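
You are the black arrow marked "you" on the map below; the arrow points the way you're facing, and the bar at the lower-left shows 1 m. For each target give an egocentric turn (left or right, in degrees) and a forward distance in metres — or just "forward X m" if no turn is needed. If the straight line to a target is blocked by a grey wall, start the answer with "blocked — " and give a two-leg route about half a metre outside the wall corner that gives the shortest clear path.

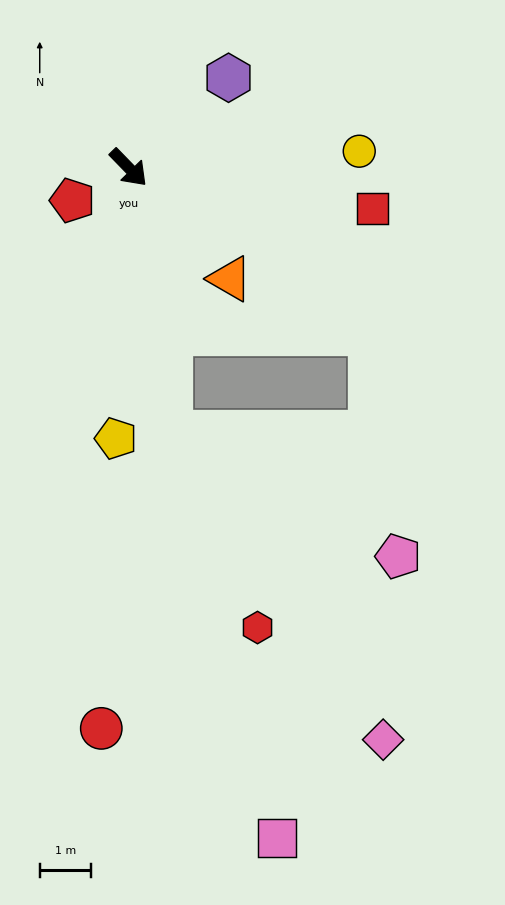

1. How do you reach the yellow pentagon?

turn right 47°, forward 5.3 m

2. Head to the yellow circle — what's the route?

turn left 50°, forward 4.5 m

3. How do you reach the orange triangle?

forward 2.9 m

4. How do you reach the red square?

turn left 36°, forward 4.8 m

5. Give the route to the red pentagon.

turn right 104°, forward 1.3 m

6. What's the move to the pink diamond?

blocked — turn right 35°, forward 5.2 m, then turn left 25°, forward 7.2 m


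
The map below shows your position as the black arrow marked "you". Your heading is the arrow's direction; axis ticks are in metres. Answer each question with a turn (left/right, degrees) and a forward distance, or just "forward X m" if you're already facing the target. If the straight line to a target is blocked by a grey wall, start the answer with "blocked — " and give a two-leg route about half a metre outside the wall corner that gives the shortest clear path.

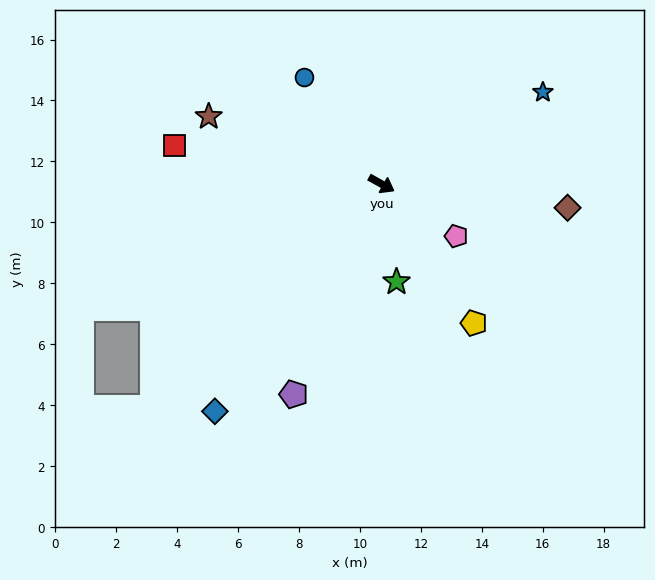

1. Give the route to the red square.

turn right 161°, forward 6.9 m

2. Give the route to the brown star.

turn right 172°, forward 6.1 m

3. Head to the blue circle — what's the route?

turn left 155°, forward 4.3 m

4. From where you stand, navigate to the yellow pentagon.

turn right 27°, forward 5.5 m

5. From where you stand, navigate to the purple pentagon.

turn right 84°, forward 7.5 m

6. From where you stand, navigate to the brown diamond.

turn left 22°, forward 6.2 m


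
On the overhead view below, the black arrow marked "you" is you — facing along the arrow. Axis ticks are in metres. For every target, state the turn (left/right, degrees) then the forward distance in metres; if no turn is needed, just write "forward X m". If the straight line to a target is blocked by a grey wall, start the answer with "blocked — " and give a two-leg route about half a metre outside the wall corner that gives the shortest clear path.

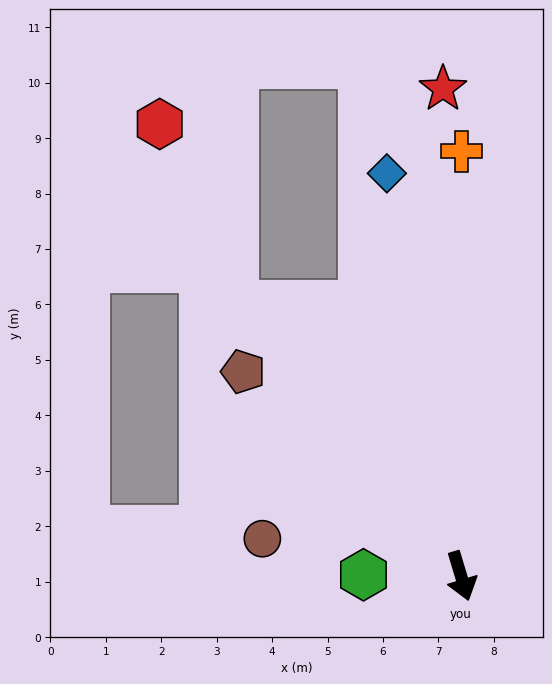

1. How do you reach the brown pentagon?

turn right 150°, forward 5.4 m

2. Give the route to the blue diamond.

turn left 174°, forward 7.4 m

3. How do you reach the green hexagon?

turn right 108°, forward 1.8 m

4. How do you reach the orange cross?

turn left 163°, forward 7.7 m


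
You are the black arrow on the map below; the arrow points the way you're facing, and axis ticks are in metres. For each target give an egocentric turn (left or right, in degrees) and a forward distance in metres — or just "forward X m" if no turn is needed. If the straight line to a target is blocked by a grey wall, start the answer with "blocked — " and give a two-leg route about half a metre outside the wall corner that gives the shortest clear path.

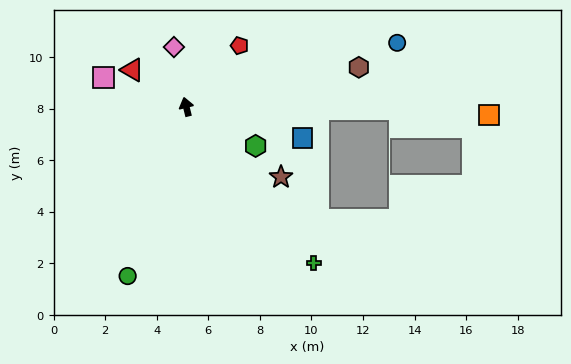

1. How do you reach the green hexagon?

turn right 133°, forward 3.1 m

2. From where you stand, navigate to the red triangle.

turn left 42°, forward 2.5 m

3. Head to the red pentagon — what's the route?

turn right 55°, forward 3.1 m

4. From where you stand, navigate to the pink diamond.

turn right 2°, forward 2.4 m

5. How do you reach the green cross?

turn right 155°, forward 7.8 m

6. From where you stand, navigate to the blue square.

turn right 119°, forward 4.7 m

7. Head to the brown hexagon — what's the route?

turn right 91°, forward 6.9 m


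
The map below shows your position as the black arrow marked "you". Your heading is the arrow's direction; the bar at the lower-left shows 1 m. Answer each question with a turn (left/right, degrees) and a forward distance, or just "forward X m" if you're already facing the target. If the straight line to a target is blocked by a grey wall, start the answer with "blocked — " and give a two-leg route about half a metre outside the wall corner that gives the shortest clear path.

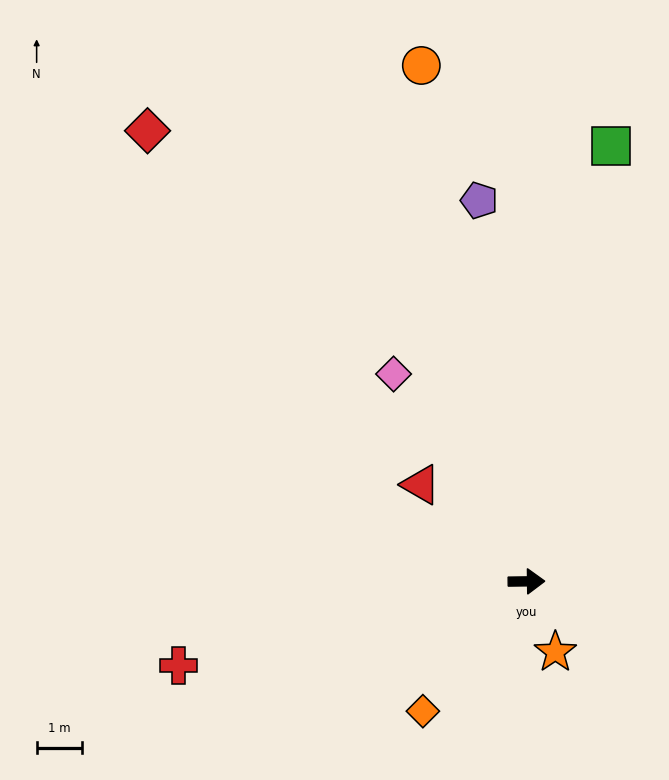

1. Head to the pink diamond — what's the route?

turn left 122°, forward 5.4 m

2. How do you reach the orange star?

turn right 68°, forward 1.7 m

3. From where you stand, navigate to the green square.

turn left 78°, forward 9.7 m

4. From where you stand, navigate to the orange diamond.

turn right 129°, forward 3.6 m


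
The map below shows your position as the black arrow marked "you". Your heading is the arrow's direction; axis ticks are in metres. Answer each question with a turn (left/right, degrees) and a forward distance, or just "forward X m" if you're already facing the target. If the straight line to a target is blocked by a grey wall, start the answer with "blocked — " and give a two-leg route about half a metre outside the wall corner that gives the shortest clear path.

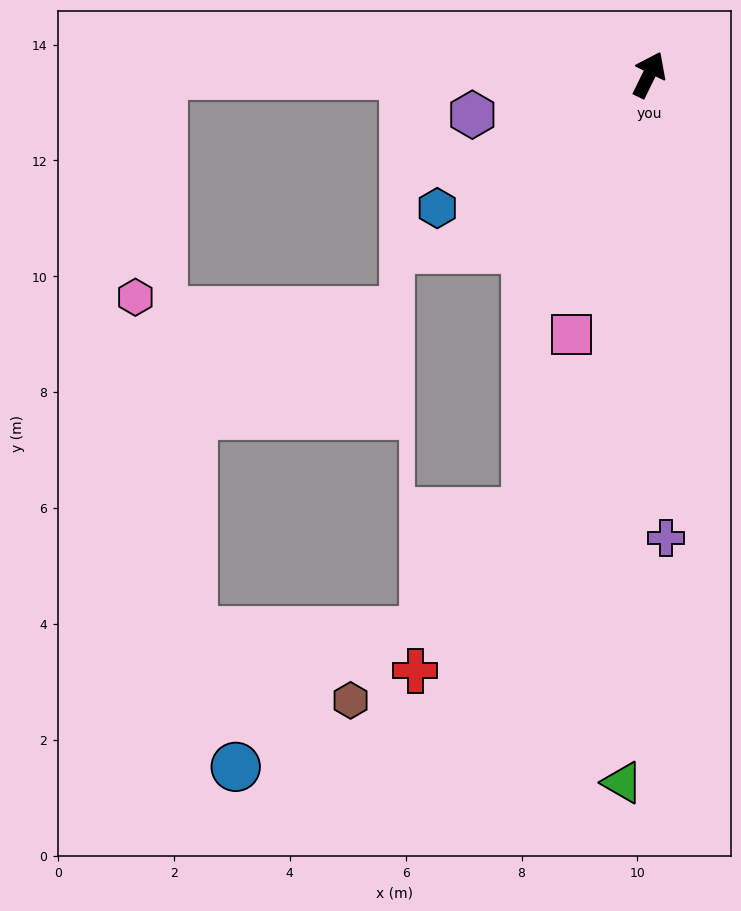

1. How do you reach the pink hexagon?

blocked — turn left 116°, forward 8.4 m, then turn left 83°, forward 3.9 m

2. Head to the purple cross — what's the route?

turn right 152°, forward 8.0 m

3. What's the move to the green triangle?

turn right 156°, forward 12.2 m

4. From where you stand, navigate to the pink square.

turn right 171°, forward 4.7 m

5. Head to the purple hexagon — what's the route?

turn left 129°, forward 3.1 m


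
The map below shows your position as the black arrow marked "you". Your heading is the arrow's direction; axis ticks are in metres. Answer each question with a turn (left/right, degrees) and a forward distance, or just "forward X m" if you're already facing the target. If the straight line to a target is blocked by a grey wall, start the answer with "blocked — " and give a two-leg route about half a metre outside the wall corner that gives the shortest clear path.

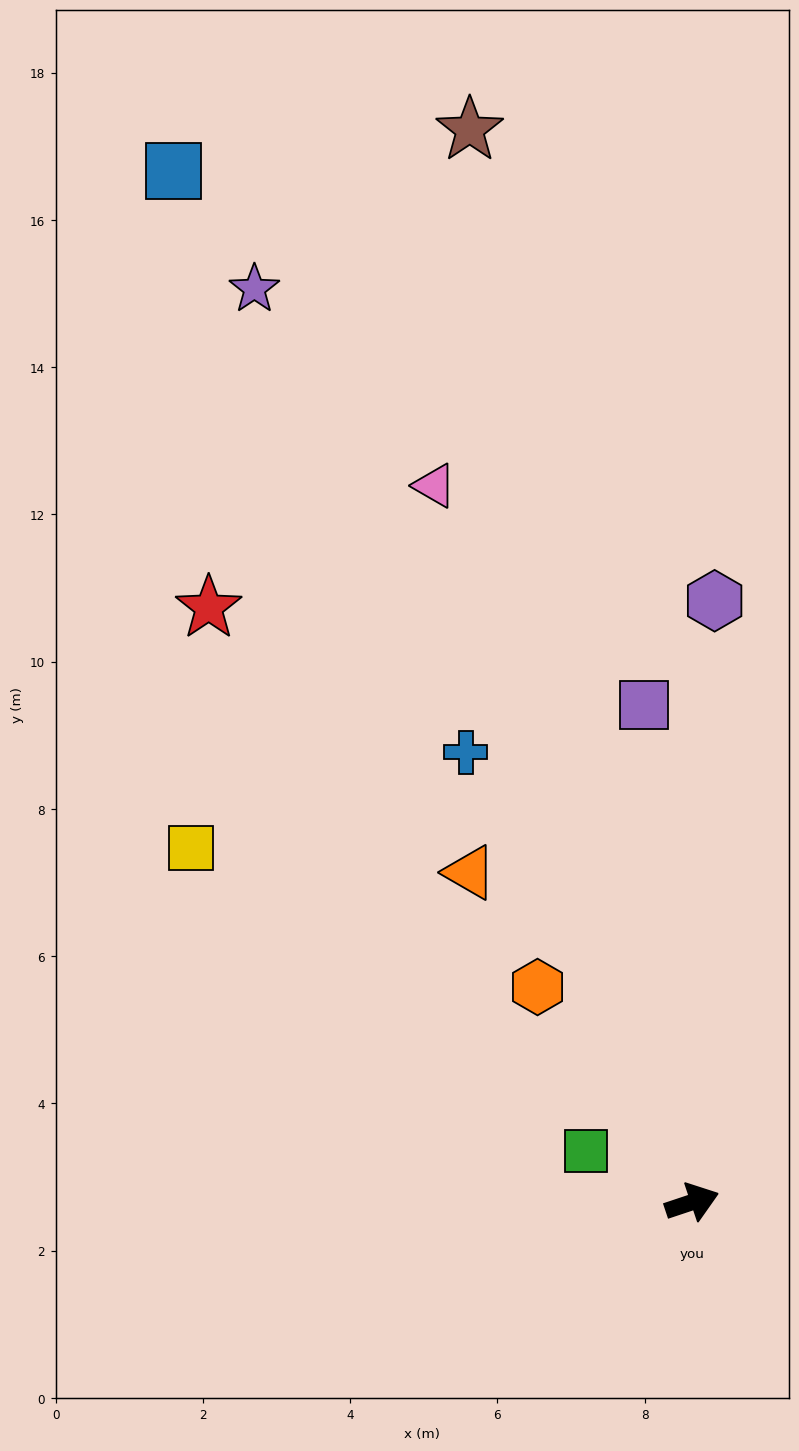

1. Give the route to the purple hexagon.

turn left 69°, forward 8.2 m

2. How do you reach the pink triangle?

turn left 91°, forward 10.3 m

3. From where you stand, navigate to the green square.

turn left 136°, forward 1.6 m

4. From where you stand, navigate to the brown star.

turn left 83°, forward 14.9 m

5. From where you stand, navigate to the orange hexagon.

turn left 107°, forward 3.6 m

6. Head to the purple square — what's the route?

turn left 77°, forward 6.8 m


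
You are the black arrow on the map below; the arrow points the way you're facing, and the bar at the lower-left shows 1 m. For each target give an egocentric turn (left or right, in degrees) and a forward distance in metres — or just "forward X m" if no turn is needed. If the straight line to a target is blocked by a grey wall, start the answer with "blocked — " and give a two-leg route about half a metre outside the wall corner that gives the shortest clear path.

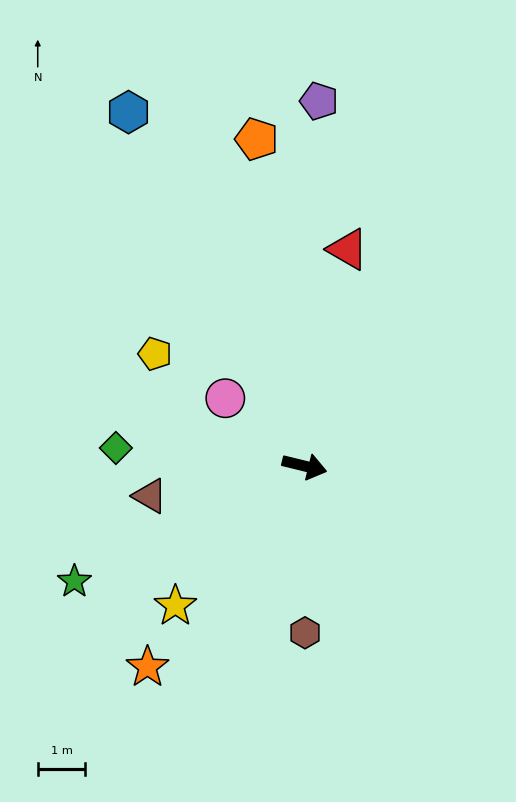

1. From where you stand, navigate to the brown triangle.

turn right 155°, forward 3.3 m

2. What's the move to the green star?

turn right 140°, forward 5.4 m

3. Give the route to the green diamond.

turn right 172°, forward 4.0 m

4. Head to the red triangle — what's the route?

turn left 92°, forward 4.6 m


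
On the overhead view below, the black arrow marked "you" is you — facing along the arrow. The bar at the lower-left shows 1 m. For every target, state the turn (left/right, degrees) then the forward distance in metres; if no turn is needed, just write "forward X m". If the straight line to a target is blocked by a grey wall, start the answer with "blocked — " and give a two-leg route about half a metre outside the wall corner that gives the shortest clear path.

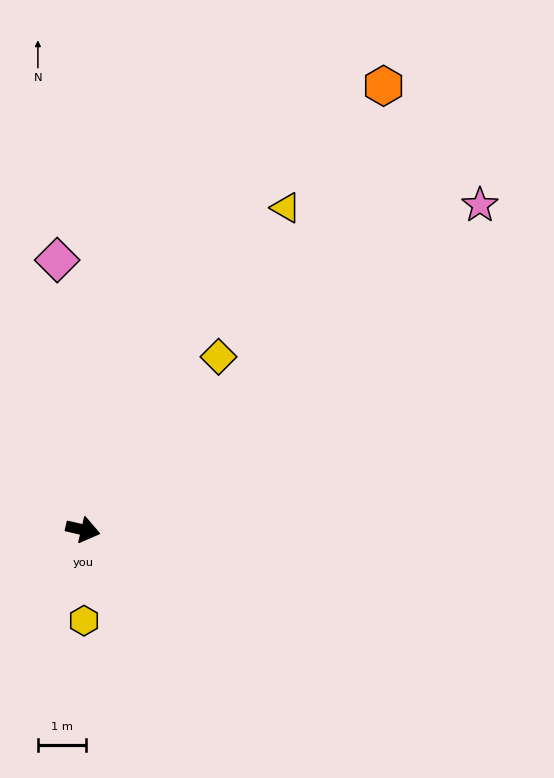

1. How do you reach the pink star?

turn left 52°, forward 10.7 m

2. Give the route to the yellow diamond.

turn left 65°, forward 4.6 m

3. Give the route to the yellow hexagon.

turn right 76°, forward 1.9 m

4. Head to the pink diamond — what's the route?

turn left 108°, forward 5.7 m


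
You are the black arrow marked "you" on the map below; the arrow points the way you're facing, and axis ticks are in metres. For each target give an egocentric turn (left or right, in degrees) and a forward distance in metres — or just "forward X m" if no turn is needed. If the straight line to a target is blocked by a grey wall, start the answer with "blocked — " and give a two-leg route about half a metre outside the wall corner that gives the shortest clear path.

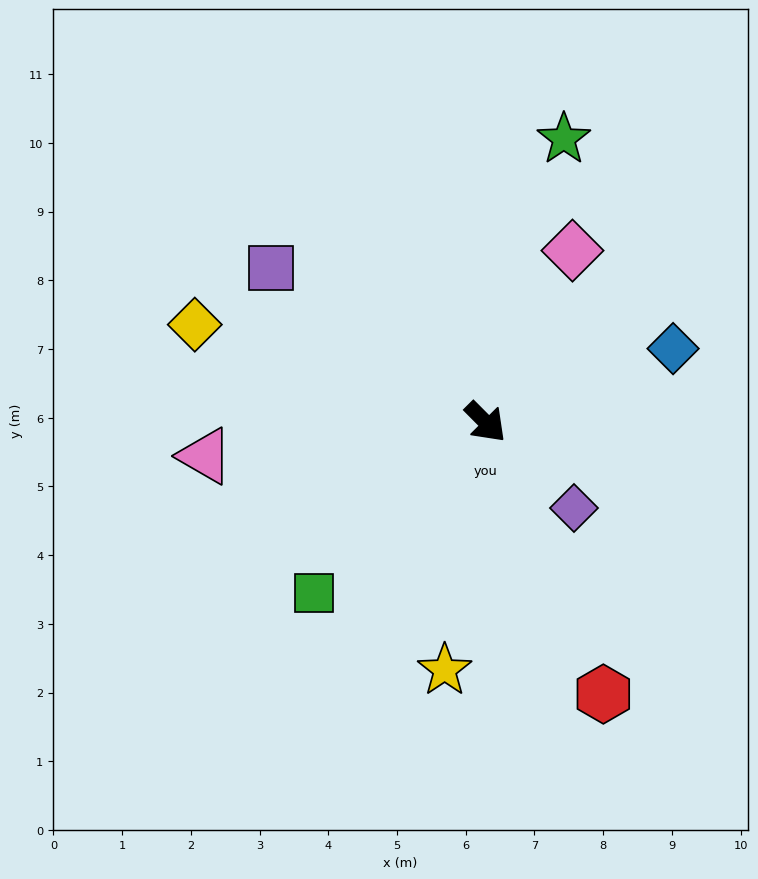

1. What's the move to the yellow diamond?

turn right 153°, forward 4.5 m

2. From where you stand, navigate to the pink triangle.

turn right 128°, forward 4.1 m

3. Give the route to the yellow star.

turn right 54°, forward 3.7 m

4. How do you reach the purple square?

turn right 171°, forward 3.8 m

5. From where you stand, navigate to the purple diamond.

forward 1.8 m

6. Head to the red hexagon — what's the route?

turn right 21°, forward 4.3 m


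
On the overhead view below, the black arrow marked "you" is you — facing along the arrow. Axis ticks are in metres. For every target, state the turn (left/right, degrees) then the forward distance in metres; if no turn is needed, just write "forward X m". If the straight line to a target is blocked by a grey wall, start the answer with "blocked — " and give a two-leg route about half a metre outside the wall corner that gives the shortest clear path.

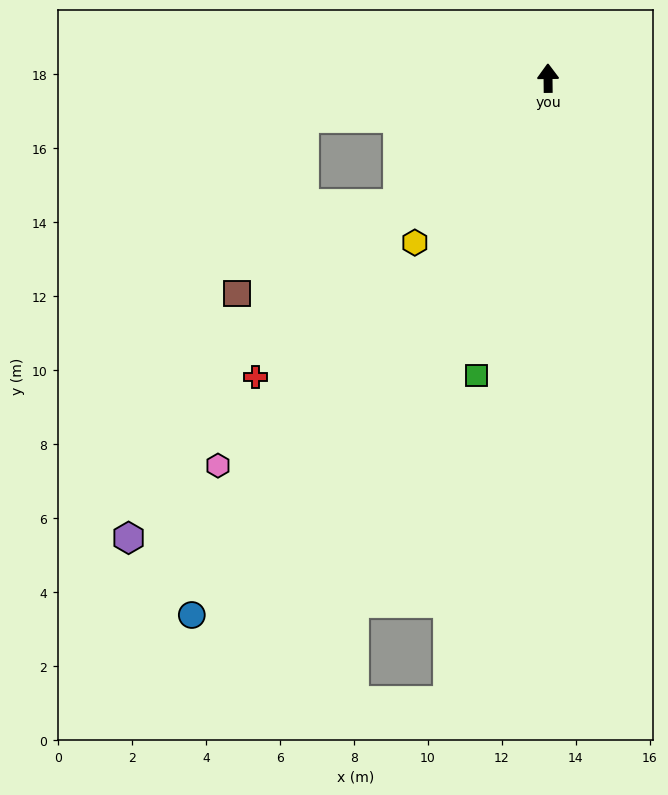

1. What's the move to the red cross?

turn left 135°, forward 11.3 m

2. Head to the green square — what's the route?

turn left 166°, forward 8.3 m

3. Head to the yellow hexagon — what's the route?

turn left 140°, forward 5.7 m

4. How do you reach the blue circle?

turn left 146°, forward 17.4 m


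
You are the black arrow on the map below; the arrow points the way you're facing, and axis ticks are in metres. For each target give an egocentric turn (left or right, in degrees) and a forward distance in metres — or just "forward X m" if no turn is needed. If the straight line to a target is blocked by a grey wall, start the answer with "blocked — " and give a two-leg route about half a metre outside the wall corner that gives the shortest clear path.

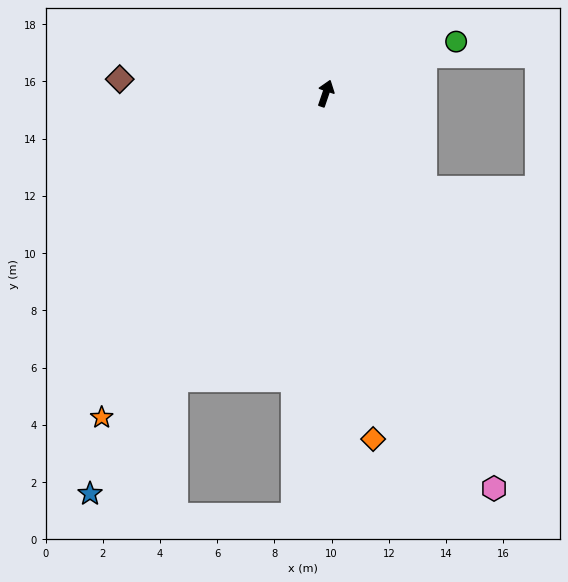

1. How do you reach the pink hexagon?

turn right 138°, forward 15.0 m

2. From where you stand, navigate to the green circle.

turn right 50°, forward 4.9 m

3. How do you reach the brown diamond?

turn left 105°, forward 7.2 m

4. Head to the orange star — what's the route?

turn left 164°, forward 13.8 m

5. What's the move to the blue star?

turn left 168°, forward 16.2 m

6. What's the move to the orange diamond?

turn right 153°, forward 12.2 m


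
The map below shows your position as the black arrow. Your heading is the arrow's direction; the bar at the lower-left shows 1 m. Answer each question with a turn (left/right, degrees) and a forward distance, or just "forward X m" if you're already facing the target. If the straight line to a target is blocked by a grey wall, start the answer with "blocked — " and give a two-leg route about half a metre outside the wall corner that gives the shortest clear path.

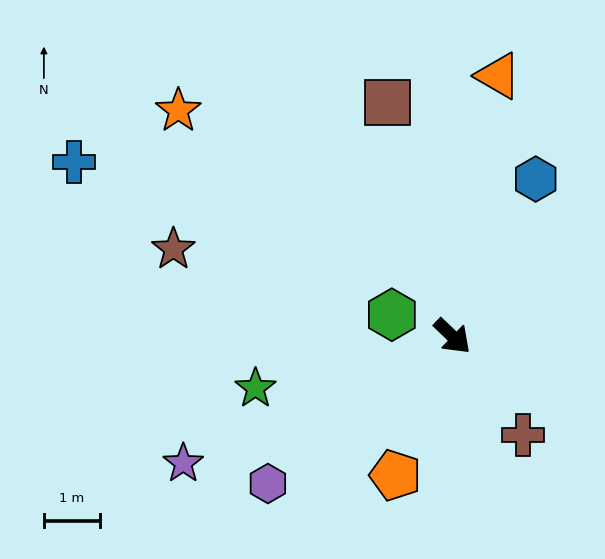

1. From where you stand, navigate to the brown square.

turn left 149°, forward 4.4 m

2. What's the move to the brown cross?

turn right 11°, forward 2.2 m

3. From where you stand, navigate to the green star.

turn right 122°, forward 3.6 m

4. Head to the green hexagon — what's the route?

turn right 156°, forward 1.2 m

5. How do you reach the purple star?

turn right 111°, forward 5.3 m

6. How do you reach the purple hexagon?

turn right 98°, forward 4.2 m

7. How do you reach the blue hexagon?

turn left 106°, forward 3.2 m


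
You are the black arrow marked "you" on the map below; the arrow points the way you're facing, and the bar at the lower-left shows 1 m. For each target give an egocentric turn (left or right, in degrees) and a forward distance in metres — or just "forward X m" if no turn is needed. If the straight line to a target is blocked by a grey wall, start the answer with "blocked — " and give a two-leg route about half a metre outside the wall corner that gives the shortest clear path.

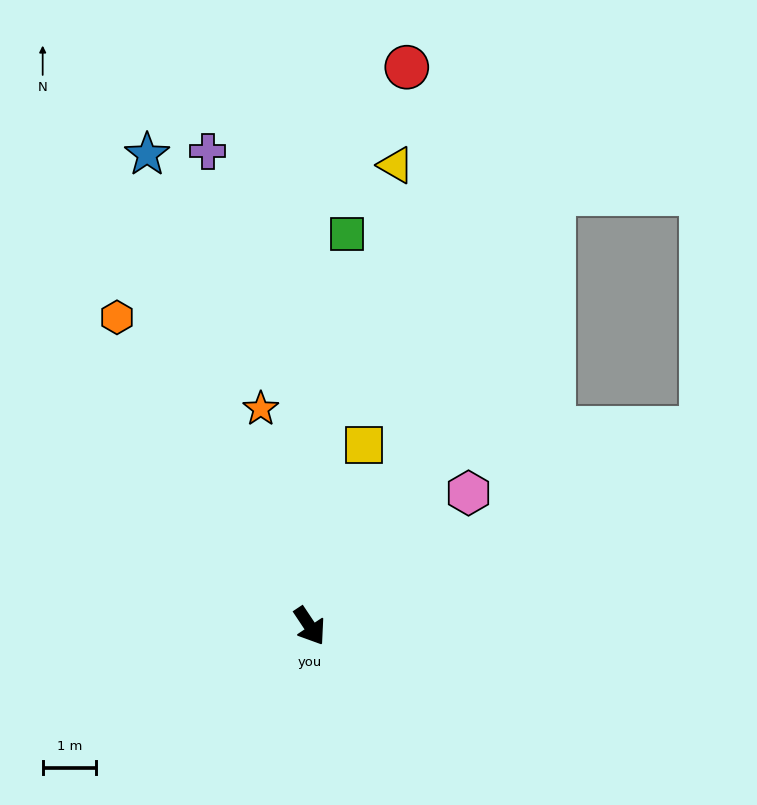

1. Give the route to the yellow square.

turn left 130°, forward 3.5 m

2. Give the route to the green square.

turn left 141°, forward 7.4 m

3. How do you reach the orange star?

turn left 159°, forward 4.2 m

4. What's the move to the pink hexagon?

turn left 96°, forward 3.9 m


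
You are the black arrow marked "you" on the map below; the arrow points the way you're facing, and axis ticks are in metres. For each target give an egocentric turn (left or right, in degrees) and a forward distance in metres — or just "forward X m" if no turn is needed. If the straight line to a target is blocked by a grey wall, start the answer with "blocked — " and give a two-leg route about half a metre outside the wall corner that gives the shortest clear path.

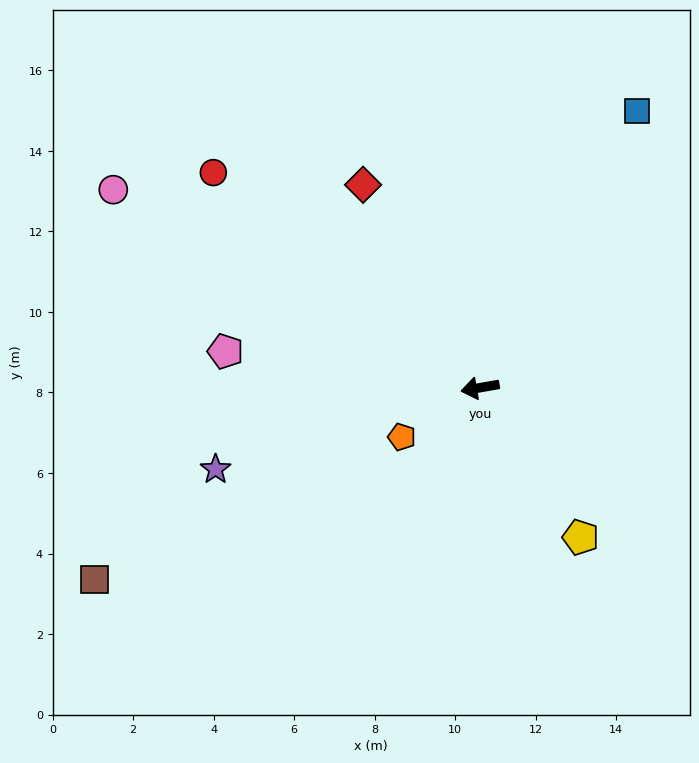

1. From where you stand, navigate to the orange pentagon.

turn left 22°, forward 2.3 m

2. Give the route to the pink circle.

turn right 38°, forward 10.4 m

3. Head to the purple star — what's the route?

turn left 7°, forward 6.9 m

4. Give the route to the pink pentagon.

turn right 18°, forward 6.4 m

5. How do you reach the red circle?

turn right 49°, forward 8.5 m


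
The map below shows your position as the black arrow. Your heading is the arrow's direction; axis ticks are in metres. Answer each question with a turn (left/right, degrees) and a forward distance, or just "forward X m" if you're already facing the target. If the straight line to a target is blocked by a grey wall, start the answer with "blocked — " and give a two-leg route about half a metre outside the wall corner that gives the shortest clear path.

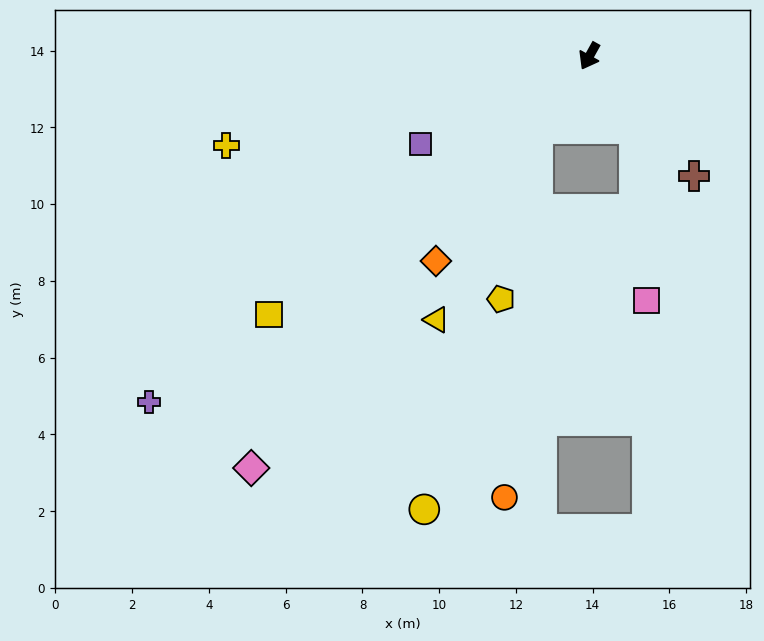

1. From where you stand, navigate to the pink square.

blocked — turn left 62°, forward 2.2 m, then turn right 29°, forward 4.5 m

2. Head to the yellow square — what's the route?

turn right 22°, forward 10.7 m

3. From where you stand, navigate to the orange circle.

blocked — turn right 7°, forward 2.3 m, then turn left 31°, forward 9.7 m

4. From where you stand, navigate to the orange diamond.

turn right 8°, forward 6.7 m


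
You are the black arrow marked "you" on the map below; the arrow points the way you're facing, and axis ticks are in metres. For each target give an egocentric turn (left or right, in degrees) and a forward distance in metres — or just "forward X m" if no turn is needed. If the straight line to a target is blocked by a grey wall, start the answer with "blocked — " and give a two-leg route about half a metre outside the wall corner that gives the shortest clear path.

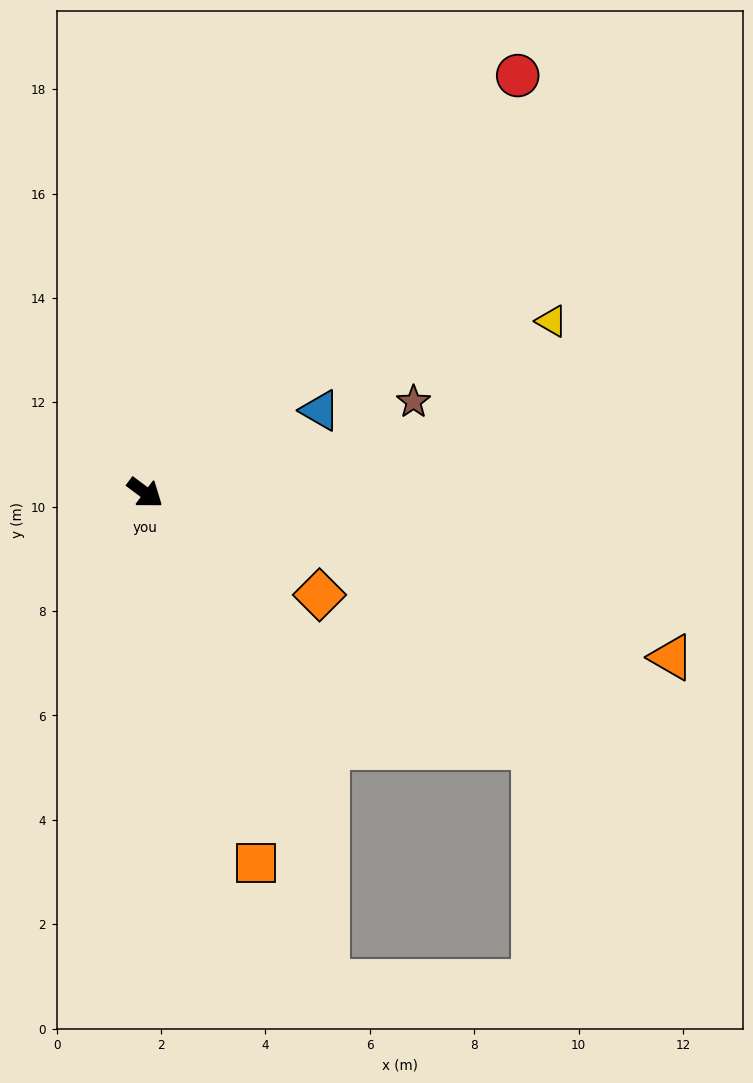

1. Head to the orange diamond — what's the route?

turn left 6°, forward 3.9 m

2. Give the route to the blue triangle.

turn left 62°, forward 3.7 m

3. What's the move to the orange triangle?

turn left 19°, forward 10.6 m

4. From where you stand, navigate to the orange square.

turn right 37°, forward 7.4 m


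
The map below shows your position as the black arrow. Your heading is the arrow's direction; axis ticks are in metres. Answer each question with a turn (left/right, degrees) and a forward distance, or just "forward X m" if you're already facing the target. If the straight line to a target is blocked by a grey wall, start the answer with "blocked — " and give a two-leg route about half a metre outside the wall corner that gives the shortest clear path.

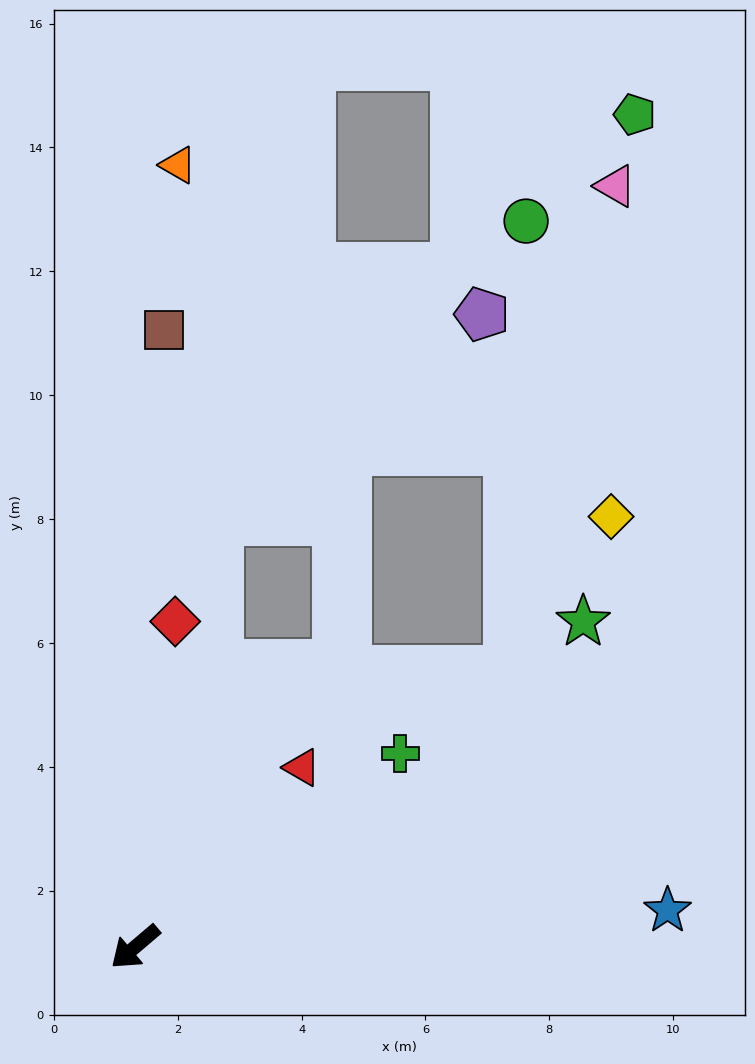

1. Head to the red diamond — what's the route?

turn right 137°, forward 5.3 m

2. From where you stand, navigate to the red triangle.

turn right 173°, forward 4.0 m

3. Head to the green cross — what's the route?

turn left 176°, forward 5.3 m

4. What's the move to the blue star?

turn left 144°, forward 8.6 m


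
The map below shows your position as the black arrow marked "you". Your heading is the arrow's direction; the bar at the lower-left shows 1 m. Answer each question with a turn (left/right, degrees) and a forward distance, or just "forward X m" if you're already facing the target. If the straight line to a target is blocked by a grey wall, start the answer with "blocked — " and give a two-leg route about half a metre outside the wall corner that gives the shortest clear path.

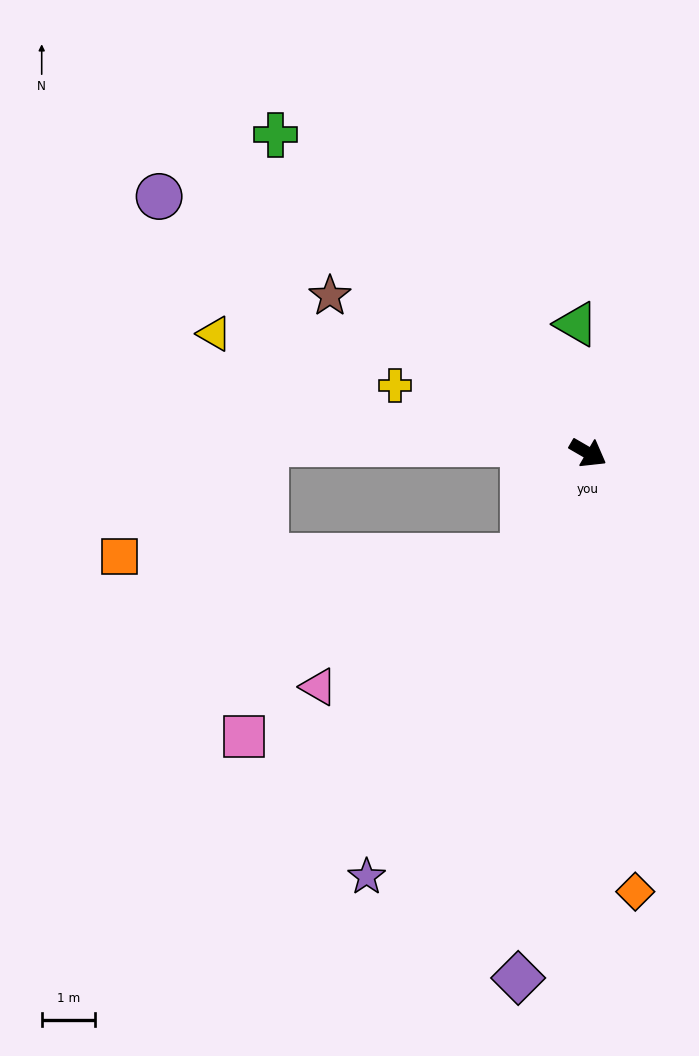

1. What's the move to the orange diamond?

turn right 54°, forward 8.3 m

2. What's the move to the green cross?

turn left 165°, forward 8.3 m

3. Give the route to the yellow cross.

turn right 169°, forward 3.8 m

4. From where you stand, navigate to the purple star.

turn right 87°, forward 8.9 m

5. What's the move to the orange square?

blocked — turn right 92°, forward 2.3 m, then turn right 58°, forward 7.5 m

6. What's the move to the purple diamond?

turn right 67°, forward 9.9 m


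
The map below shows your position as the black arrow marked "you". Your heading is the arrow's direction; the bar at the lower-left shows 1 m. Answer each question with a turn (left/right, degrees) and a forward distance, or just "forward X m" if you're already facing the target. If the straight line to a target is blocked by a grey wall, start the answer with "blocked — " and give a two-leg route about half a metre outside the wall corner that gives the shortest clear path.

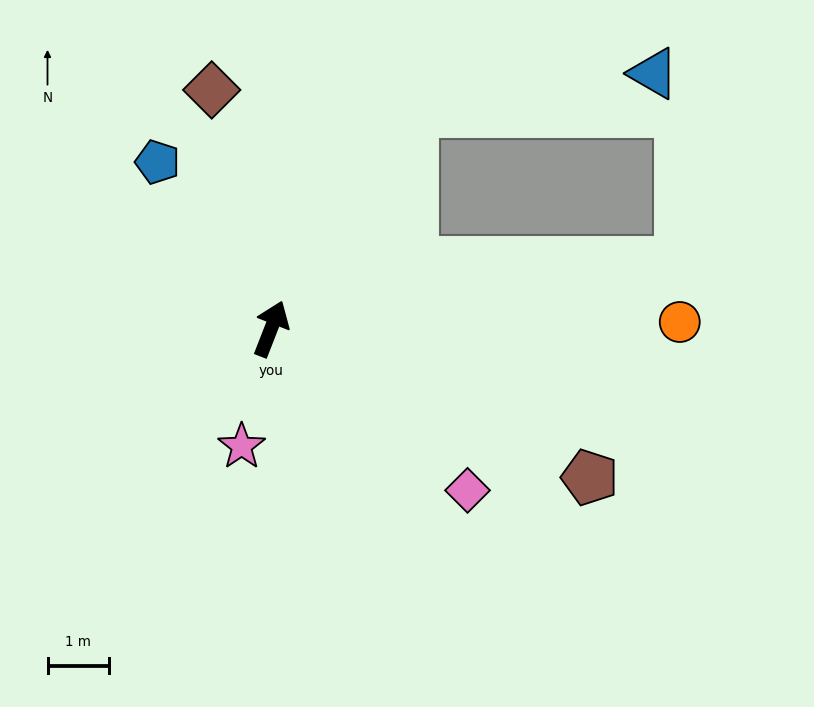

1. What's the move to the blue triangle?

blocked — turn right 12°, forward 4.2 m, then turn right 48°, forward 4.0 m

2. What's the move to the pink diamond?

turn right 108°, forward 4.2 m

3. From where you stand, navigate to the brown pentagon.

turn right 94°, forward 5.8 m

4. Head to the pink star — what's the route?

turn right 173°, forward 2.0 m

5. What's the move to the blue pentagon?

turn left 56°, forward 3.3 m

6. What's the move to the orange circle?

turn right 68°, forward 6.7 m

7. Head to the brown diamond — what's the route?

turn left 35°, forward 4.0 m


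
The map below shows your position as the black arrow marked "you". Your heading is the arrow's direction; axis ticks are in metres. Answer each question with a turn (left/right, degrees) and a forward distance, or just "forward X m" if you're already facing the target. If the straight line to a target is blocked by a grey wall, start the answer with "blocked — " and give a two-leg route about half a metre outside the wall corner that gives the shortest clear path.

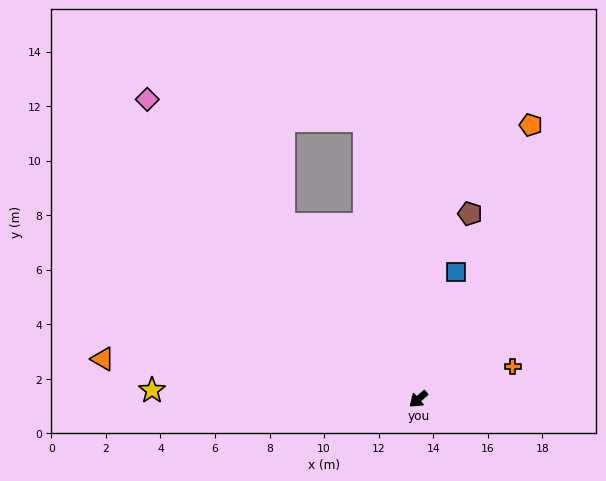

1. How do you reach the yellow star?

turn right 43°, forward 9.8 m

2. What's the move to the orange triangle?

turn right 48°, forward 11.7 m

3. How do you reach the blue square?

turn right 147°, forward 4.9 m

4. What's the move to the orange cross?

turn left 159°, forward 3.7 m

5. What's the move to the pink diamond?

turn right 89°, forward 14.8 m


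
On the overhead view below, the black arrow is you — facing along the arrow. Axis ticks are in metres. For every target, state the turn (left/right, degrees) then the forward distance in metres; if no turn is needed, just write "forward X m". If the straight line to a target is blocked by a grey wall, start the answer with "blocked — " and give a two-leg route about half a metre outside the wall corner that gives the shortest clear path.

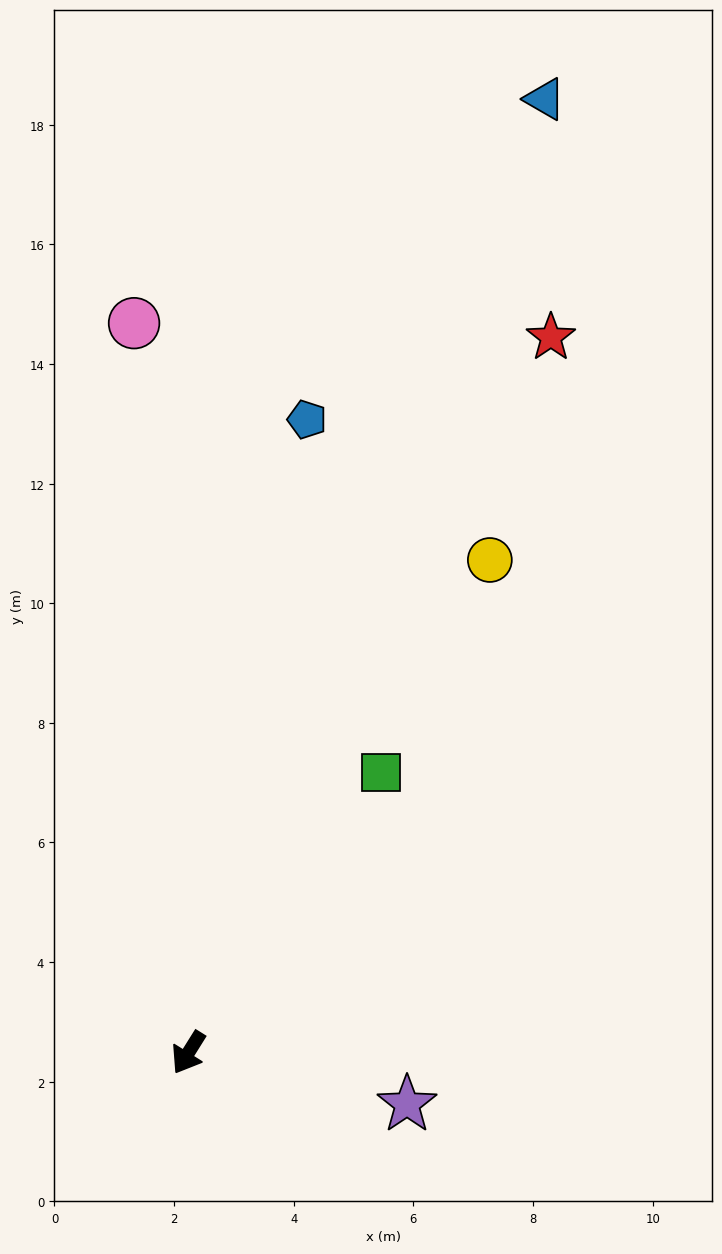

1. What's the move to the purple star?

turn left 109°, forward 3.8 m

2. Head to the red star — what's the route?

turn right 175°, forward 13.4 m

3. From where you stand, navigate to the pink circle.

turn right 144°, forward 12.2 m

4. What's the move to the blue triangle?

turn right 169°, forward 17.0 m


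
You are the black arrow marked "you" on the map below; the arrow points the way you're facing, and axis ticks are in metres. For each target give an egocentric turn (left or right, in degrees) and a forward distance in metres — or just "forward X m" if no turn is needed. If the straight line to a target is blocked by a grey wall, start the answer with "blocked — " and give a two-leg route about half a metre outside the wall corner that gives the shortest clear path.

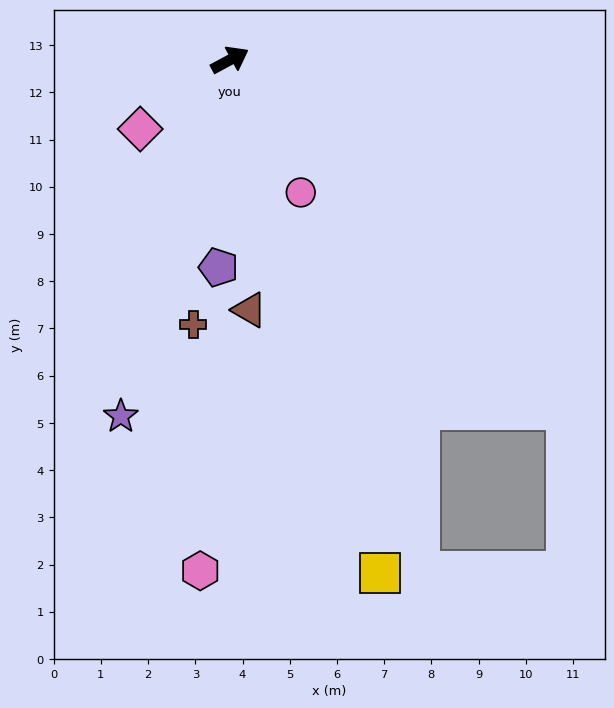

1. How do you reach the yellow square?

turn right 102°, forward 11.3 m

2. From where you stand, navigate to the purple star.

turn right 135°, forward 7.9 m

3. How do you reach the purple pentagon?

turn right 121°, forward 4.4 m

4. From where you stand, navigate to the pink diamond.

turn right 171°, forward 2.4 m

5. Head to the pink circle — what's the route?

turn right 90°, forward 3.2 m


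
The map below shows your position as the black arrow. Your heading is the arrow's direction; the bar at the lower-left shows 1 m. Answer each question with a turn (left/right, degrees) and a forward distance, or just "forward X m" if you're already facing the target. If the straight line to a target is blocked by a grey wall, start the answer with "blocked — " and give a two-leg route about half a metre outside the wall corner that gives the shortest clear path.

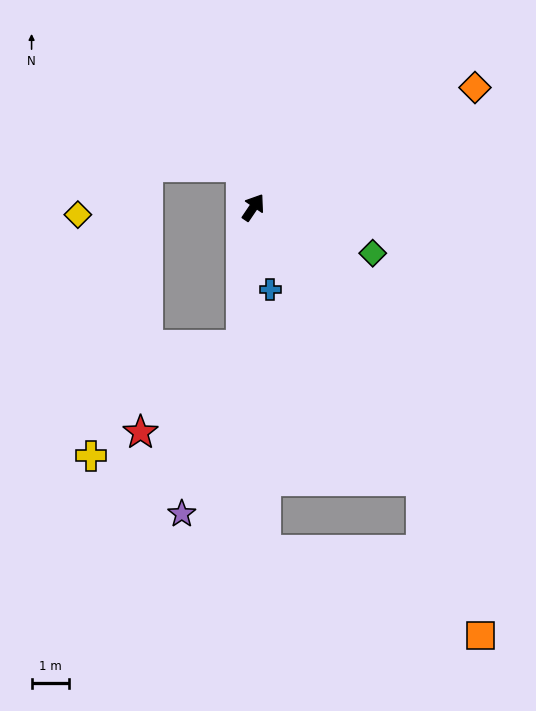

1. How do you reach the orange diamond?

turn right 28°, forward 6.8 m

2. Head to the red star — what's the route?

blocked — turn right 151°, forward 3.7 m, then turn right 44°, forward 3.6 m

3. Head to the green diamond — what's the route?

turn right 77°, forward 3.5 m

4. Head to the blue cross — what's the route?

turn right 134°, forward 2.3 m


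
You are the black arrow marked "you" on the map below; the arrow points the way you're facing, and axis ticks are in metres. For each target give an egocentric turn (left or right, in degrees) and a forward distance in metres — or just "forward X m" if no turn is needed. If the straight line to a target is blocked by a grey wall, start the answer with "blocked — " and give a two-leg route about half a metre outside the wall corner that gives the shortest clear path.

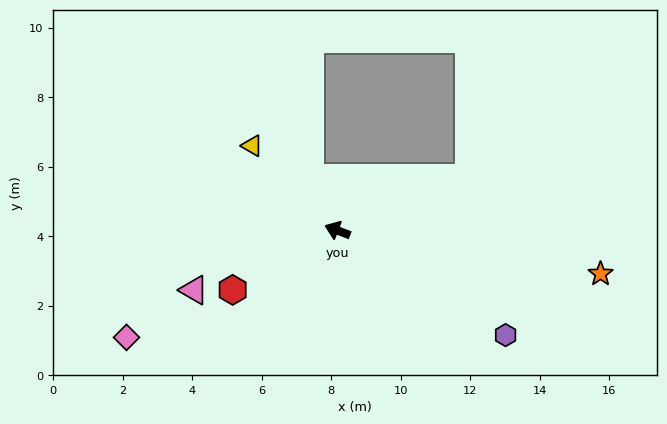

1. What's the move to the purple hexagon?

turn left 169°, forward 5.7 m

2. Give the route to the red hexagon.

turn left 51°, forward 3.5 m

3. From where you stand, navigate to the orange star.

turn right 168°, forward 7.7 m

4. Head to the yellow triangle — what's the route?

turn right 24°, forward 3.5 m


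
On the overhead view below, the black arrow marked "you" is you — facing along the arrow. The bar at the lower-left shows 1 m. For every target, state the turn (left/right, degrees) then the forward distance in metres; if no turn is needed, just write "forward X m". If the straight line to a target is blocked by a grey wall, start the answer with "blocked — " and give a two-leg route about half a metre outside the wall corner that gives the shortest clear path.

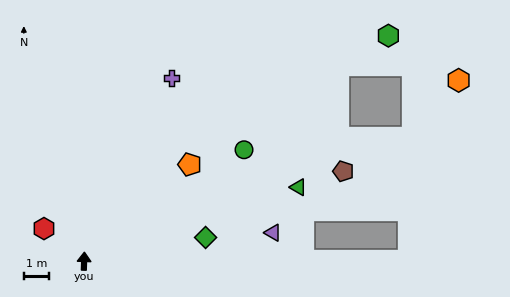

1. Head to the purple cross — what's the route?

turn right 24°, forward 8.1 m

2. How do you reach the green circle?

turn right 53°, forward 7.8 m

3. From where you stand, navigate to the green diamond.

turn right 77°, forward 5.0 m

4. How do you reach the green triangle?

turn right 69°, forward 9.1 m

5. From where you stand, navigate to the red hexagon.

turn left 53°, forward 2.1 m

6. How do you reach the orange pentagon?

turn right 46°, forward 5.7 m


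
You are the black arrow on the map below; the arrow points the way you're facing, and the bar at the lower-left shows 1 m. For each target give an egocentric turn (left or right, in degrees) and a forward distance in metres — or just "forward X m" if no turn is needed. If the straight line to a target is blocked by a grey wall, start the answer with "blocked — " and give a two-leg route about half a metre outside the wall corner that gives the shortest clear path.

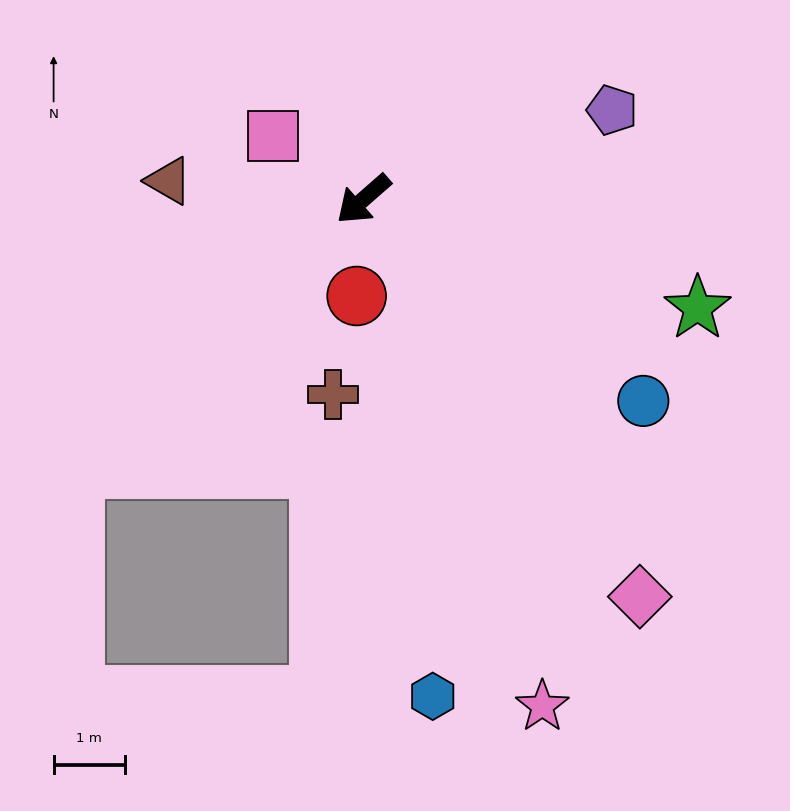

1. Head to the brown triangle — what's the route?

turn right 47°, forward 2.7 m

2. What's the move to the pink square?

turn right 76°, forward 1.5 m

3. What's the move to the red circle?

turn left 45°, forward 1.4 m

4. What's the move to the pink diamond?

turn left 84°, forward 6.8 m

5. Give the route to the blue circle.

turn left 103°, forward 4.8 m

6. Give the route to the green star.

turn left 121°, forward 4.9 m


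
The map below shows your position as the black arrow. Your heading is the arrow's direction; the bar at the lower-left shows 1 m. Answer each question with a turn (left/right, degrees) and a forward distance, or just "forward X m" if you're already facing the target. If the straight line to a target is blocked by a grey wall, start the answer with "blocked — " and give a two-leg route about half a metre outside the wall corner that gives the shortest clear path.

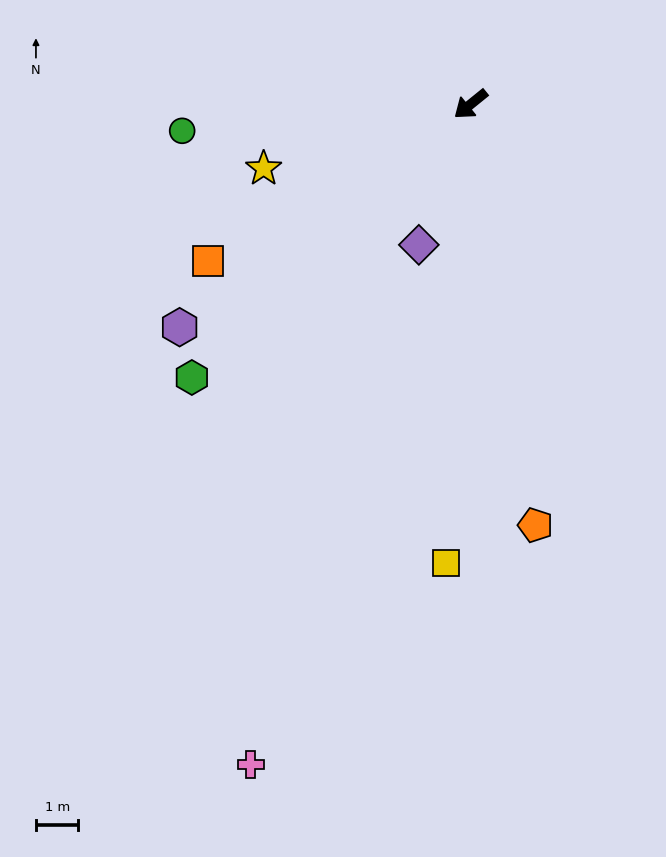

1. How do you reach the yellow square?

turn left 48°, forward 10.8 m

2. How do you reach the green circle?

turn right 34°, forward 6.8 m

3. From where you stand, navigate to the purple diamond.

turn left 31°, forward 3.5 m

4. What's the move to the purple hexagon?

forward 8.6 m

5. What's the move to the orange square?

turn right 8°, forward 7.2 m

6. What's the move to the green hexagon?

turn left 5°, forward 9.2 m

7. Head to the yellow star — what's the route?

turn right 22°, forward 5.1 m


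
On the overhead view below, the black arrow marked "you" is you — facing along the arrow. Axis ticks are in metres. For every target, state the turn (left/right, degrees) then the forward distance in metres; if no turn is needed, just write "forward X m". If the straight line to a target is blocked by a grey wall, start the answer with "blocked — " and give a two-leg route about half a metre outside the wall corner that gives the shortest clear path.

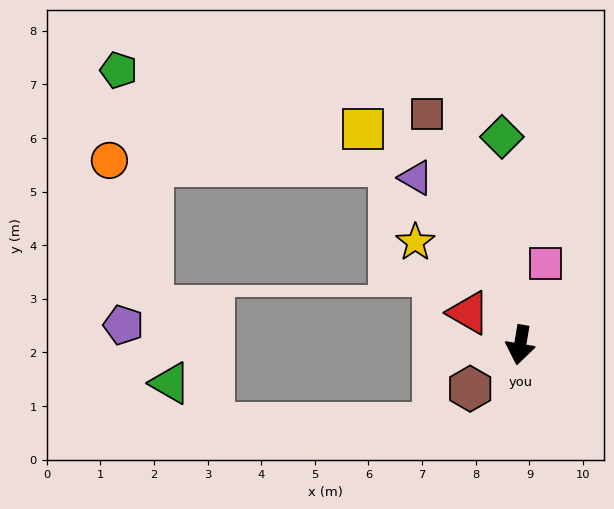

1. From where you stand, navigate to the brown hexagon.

turn right 39°, forward 1.2 m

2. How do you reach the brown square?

turn right 149°, forward 4.6 m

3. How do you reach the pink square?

turn left 172°, forward 1.6 m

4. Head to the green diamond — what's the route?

turn right 165°, forward 3.9 m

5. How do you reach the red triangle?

turn right 112°, forward 1.1 m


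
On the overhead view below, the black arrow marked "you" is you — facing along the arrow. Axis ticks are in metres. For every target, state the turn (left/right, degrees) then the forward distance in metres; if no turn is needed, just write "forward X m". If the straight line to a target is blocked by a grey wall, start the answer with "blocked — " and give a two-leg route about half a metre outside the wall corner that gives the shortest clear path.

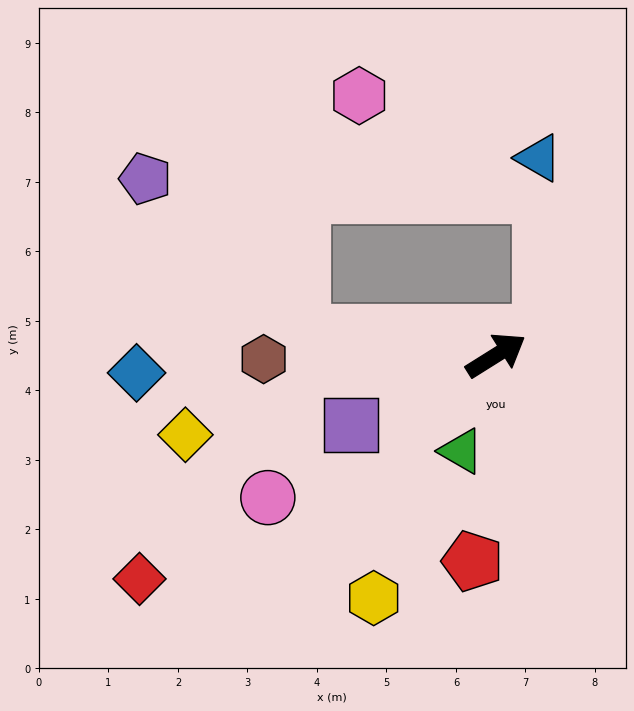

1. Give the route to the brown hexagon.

turn left 149°, forward 3.3 m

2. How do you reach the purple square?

turn left 174°, forward 2.3 m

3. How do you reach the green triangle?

turn right 142°, forward 1.5 m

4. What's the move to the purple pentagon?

blocked — turn left 142°, forward 2.8 m, then turn right 39°, forward 3.2 m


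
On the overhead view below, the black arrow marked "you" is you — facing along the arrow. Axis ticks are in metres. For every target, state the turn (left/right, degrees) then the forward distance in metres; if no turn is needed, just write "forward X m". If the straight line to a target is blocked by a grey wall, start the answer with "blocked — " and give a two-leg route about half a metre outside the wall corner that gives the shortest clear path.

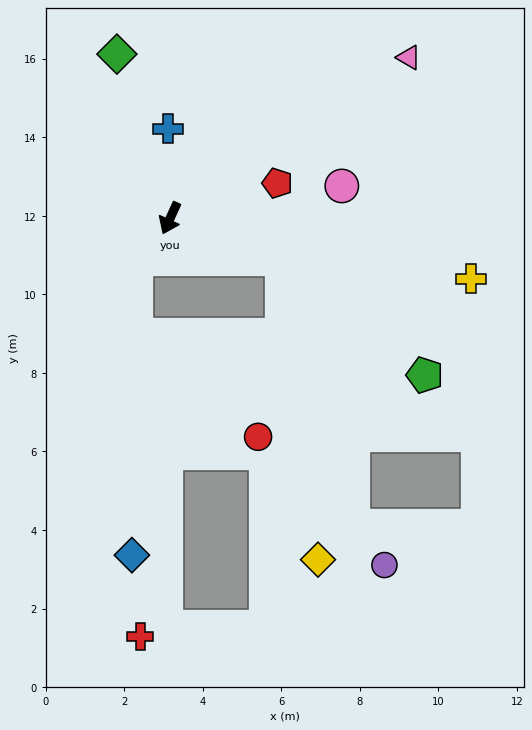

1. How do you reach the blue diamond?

blocked — turn right 15°, forward 1.3 m, then turn left 39°, forward 7.5 m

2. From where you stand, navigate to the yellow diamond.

blocked — turn left 94°, forward 3.0 m, then turn right 63°, forward 7.7 m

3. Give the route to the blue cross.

turn right 154°, forward 2.3 m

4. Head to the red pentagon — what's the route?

turn left 133°, forward 2.9 m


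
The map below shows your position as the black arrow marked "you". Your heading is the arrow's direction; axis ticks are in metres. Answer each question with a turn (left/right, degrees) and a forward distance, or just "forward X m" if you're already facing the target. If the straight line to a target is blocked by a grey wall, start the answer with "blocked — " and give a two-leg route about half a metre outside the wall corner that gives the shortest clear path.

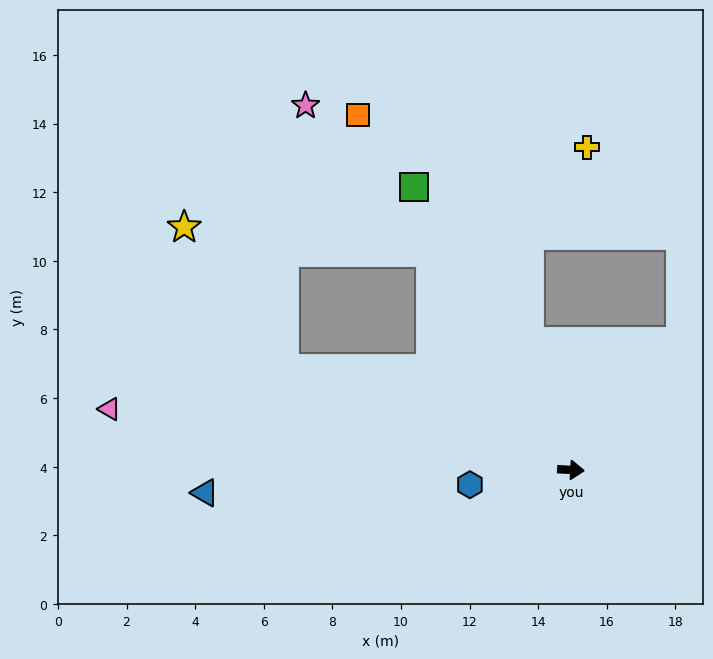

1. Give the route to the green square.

turn left 122°, forward 9.4 m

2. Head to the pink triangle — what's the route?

turn left 176°, forward 13.6 m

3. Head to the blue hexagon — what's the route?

turn right 168°, forward 3.0 m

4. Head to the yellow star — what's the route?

blocked — turn left 164°, forward 8.9 m, then turn right 35°, forward 5.0 m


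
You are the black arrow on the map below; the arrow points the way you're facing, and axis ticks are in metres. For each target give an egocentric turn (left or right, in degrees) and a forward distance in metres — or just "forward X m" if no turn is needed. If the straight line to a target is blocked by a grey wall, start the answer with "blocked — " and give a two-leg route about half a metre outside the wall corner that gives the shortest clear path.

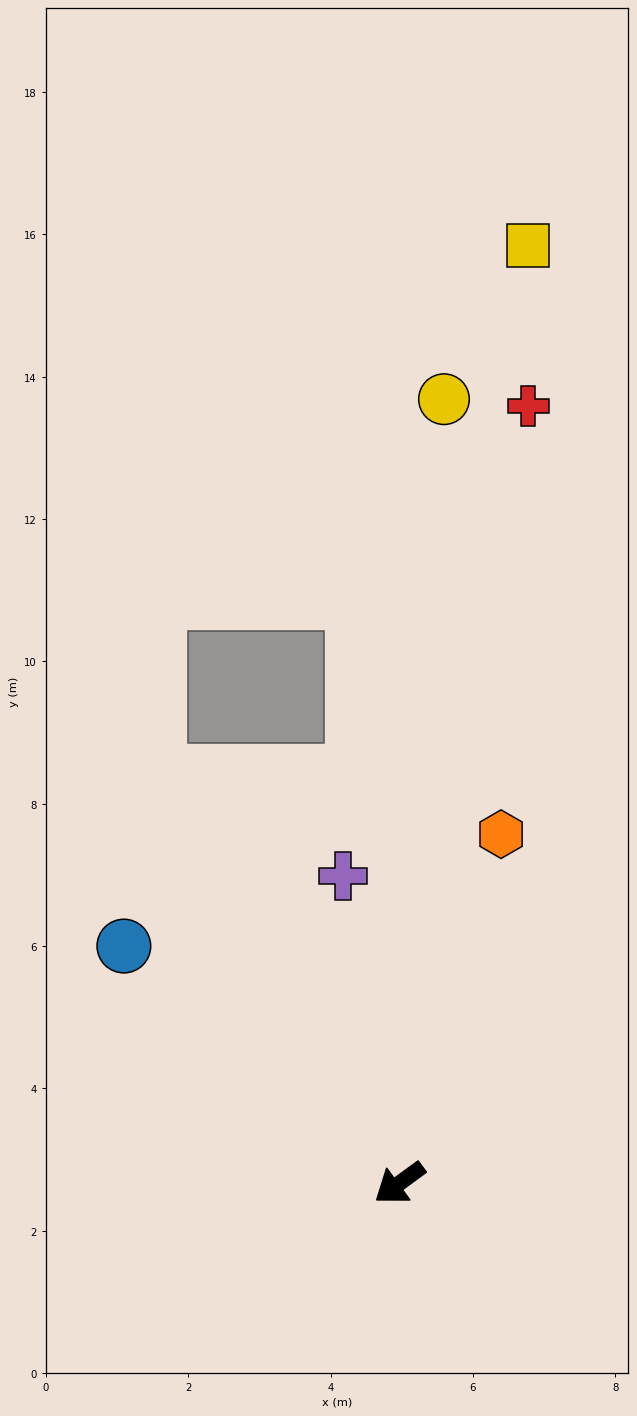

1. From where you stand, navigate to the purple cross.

turn right 116°, forward 4.4 m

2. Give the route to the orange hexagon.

turn right 142°, forward 5.1 m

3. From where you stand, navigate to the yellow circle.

turn right 129°, forward 11.0 m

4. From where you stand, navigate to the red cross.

turn right 136°, forward 11.1 m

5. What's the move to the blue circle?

turn right 77°, forward 5.1 m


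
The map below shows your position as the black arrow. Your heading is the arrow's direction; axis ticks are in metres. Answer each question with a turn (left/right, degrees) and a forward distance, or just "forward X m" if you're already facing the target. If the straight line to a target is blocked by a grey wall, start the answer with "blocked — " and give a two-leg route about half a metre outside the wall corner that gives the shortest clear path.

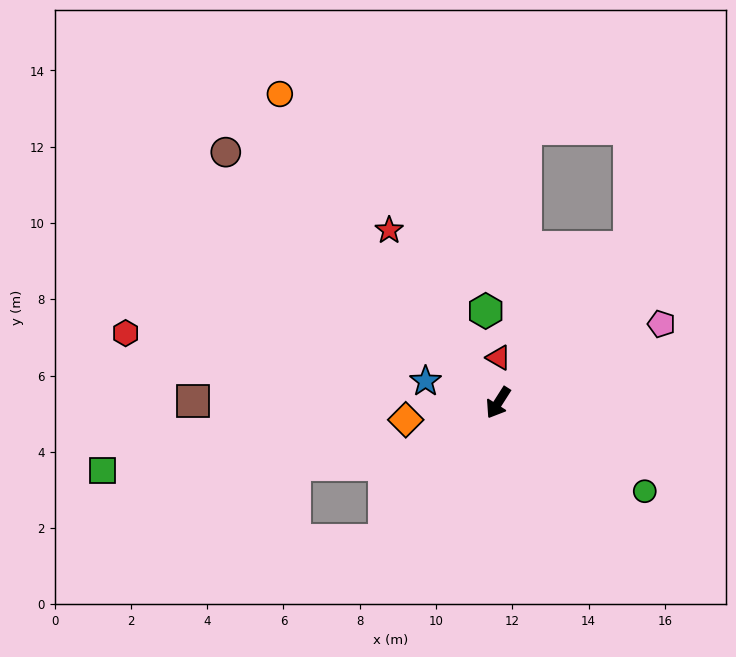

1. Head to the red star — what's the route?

turn right 115°, forward 5.3 m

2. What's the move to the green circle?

turn left 91°, forward 4.5 m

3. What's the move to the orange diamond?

turn right 47°, forward 2.5 m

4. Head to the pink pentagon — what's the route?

turn left 148°, forward 4.8 m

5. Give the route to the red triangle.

turn right 148°, forward 1.2 m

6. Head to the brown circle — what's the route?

turn right 100°, forward 9.7 m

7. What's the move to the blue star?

turn right 74°, forward 2.0 m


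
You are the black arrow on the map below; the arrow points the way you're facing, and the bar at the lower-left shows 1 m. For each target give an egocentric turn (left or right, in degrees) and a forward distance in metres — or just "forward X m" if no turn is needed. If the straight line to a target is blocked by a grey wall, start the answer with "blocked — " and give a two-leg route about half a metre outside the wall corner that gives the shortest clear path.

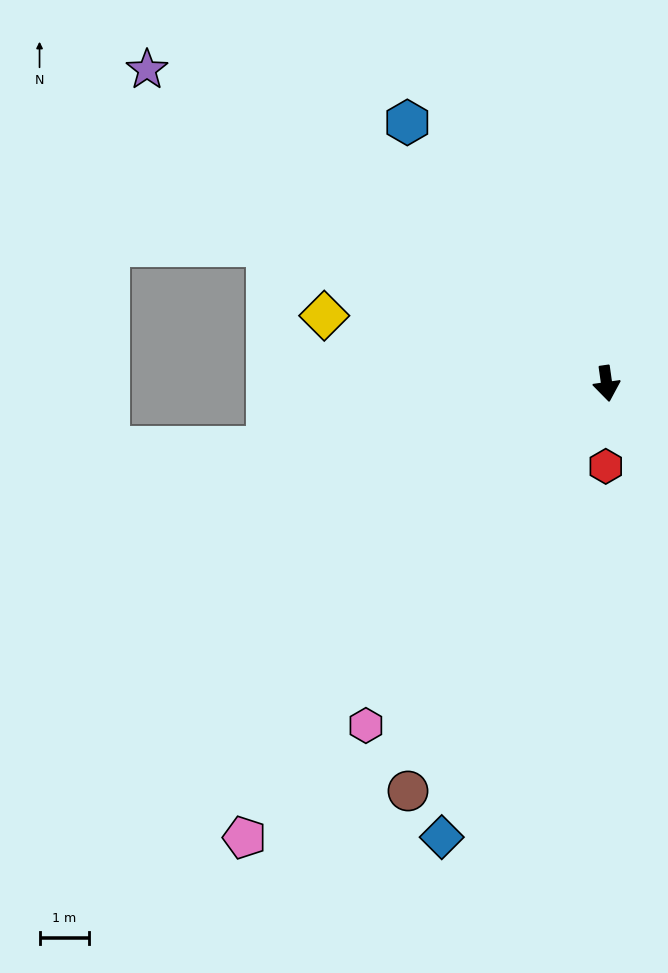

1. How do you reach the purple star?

turn right 132°, forward 11.3 m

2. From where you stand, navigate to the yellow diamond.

turn right 112°, forward 5.9 m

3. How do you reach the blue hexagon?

turn right 151°, forward 6.7 m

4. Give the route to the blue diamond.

turn right 28°, forward 9.8 m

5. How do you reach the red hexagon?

turn right 9°, forward 1.7 m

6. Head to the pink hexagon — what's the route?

turn right 43°, forward 8.5 m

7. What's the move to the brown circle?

turn right 34°, forward 9.2 m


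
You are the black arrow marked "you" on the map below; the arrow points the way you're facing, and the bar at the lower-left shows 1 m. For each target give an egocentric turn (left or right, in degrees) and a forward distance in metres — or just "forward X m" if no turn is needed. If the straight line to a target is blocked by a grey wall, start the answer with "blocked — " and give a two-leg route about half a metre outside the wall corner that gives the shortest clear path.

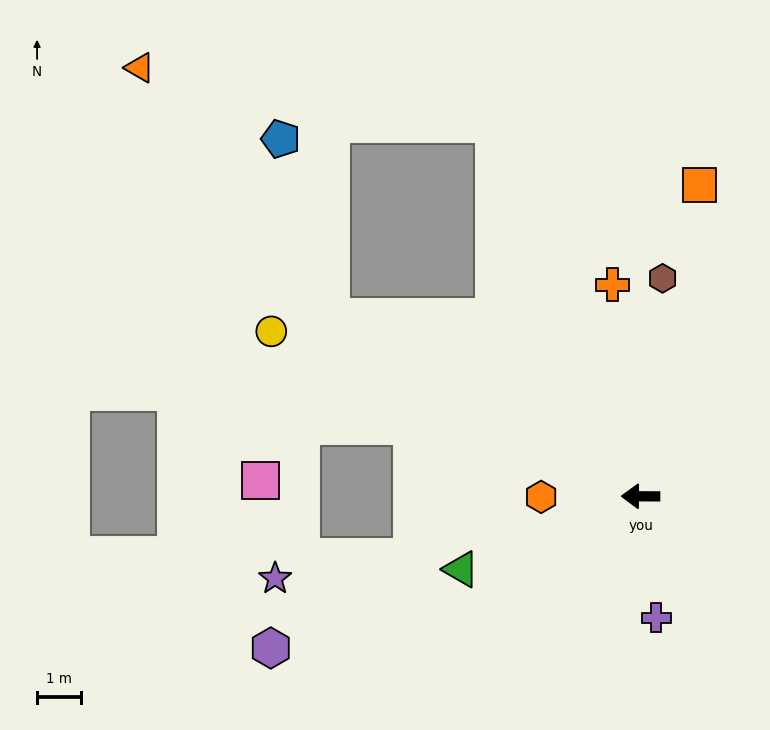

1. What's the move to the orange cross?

turn right 82°, forward 4.9 m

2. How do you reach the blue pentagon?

blocked — turn right 30°, forward 8.2 m, then turn right 44°, forward 4.2 m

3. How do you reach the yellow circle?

turn right 24°, forward 9.2 m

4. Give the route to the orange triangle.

blocked — turn right 30°, forward 8.2 m, then turn right 22°, forward 7.2 m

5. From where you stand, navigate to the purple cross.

turn left 98°, forward 2.8 m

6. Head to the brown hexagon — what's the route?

turn right 95°, forward 5.0 m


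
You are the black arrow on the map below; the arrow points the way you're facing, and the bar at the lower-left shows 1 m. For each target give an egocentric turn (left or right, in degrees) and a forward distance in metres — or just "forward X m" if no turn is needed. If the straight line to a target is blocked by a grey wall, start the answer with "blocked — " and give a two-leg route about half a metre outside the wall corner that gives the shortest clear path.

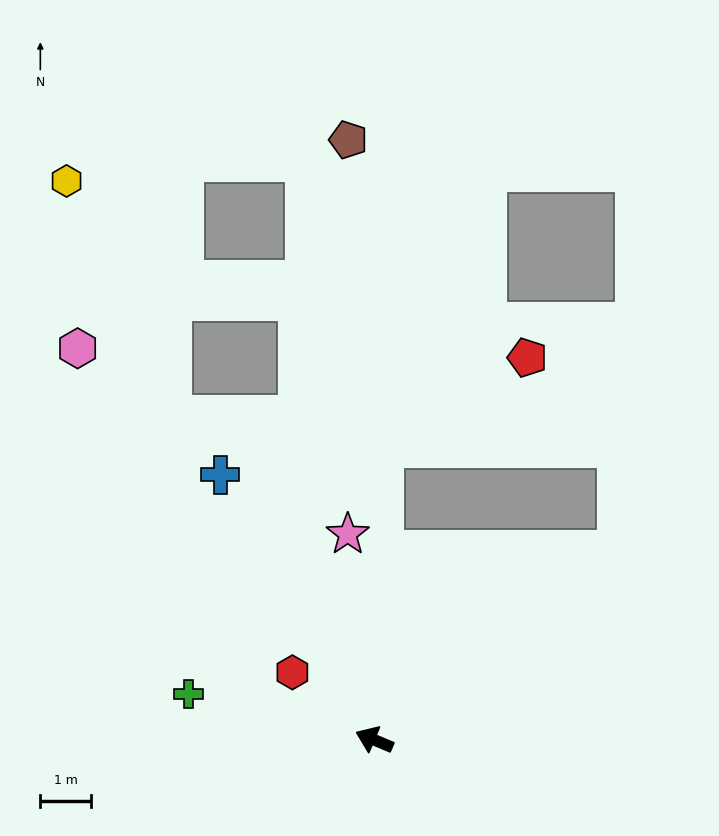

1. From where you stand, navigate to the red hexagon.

turn right 17°, forward 2.1 m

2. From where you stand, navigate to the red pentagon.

blocked — turn right 69°, forward 5.8 m, then turn right 57°, forward 3.4 m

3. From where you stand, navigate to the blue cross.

turn right 37°, forward 6.0 m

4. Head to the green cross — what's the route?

turn left 9°, forward 3.8 m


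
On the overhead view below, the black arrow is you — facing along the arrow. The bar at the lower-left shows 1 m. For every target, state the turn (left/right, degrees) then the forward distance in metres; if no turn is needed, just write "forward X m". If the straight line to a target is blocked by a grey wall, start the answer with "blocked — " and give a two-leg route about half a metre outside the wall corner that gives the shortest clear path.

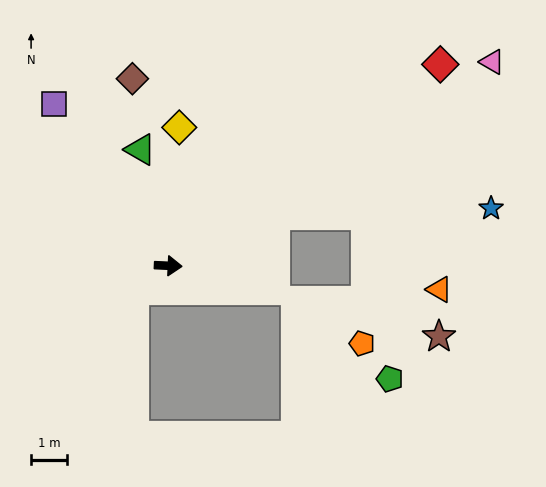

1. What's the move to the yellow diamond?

turn left 88°, forward 3.8 m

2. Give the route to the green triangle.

turn left 106°, forward 3.3 m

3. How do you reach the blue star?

blocked — turn left 28°, forward 3.2 m, then turn right 24°, forward 6.0 m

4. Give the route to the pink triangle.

turn left 35°, forward 10.5 m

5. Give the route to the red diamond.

turn left 39°, forward 9.3 m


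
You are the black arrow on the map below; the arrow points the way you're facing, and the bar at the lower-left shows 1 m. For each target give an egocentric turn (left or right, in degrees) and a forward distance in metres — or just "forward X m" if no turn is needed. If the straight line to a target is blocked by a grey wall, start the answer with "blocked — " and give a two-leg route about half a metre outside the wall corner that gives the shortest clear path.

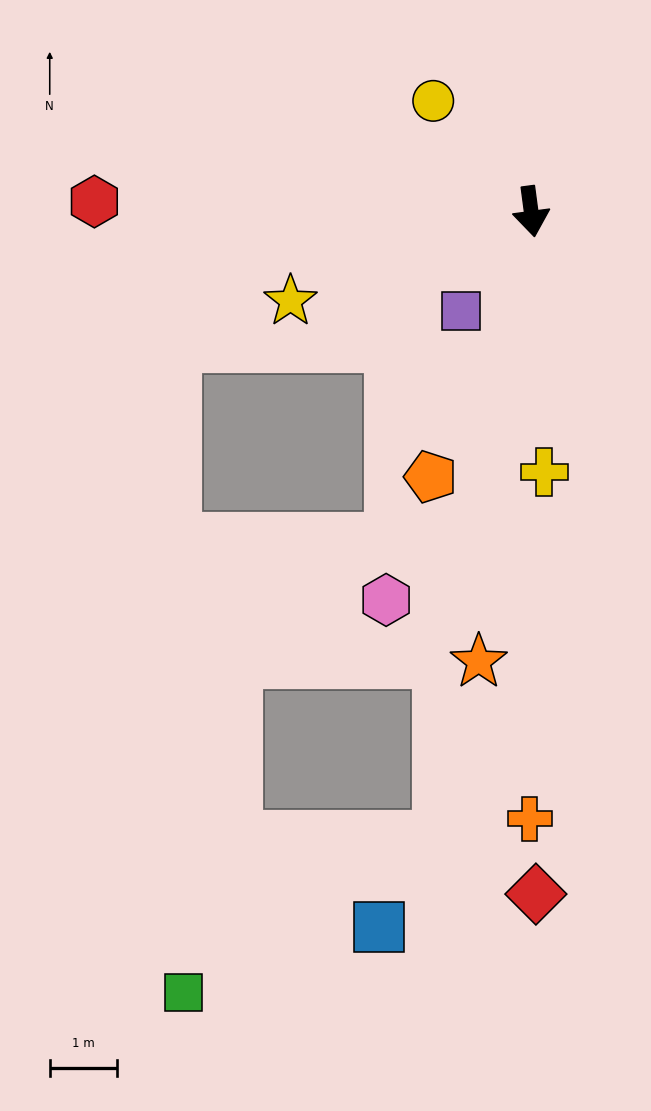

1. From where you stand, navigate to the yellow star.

turn right 77°, forward 3.8 m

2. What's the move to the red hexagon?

turn right 99°, forward 6.5 m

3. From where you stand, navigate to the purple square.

turn right 43°, forward 1.8 m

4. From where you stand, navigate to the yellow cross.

turn right 5°, forward 3.9 m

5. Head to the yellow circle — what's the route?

turn right 146°, forward 2.2 m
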